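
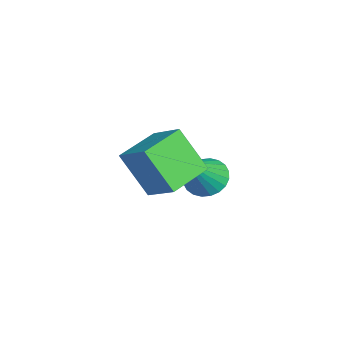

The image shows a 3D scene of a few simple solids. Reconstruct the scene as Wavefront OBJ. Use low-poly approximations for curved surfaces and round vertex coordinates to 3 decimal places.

v -2.985 0.694 -2.081
v -2.452 0.556 -2.544
v -2.015 0.066 -0.779
v -2.389 0.818 -2.465
v -2.416 1.061 -2.327
v -2.53 1.248 -2.152
v -2.714 1.351 -1.965
v -2.938 1.354 -1.797
v -3.17 1.257 -1.671
v -3.373 1.073 -1.608
v -3.518 0.832 -1.617
v -3.581 0.57 -1.696
v -3.553 0.327 -1.834
v -3.439 0.14 -2.01
v -3.256 0.037 -2.196
v -3.031 0.034 -2.365
v -2.799 0.132 -2.49
v -2.596 0.315 -2.553
v 0.304 -0.988 -0.514
v -0.138 -1.762 0.79
v -0.717 -0.04 -0.298
v -1.159 -0.815 1.007
v 1.079 -0.305 0.153
v 0.637 -1.08 1.458
v 0.058 0.642 0.37
v -0.384 -0.132 1.674
f 2 1 4
f 2 4 3
f 4 1 5
f 4 5 3
f 5 1 6
f 5 6 3
f 6 1 7
f 6 7 3
f 7 1 8
f 7 8 3
f 8 1 9
f 8 9 3
f 9 1 10
f 9 10 3
f 10 1 11
f 10 11 3
f 11 1 12
f 11 12 3
f 12 1 13
f 12 13 3
f 13 1 14
f 13 14 3
f 14 1 15
f 14 15 3
f 15 1 16
f 15 16 3
f 16 1 17
f 16 17 3
f 17 1 18
f 17 18 3
f 18 1 2
f 18 2 3
f 20 22 19
f 23 20 19
f 19 22 21
f 21 23 19
f 20 26 22
f 24 20 23
f 24 26 20
f 22 26 21
f 25 23 21
f 21 26 25
f 25 24 23
f 26 24 25



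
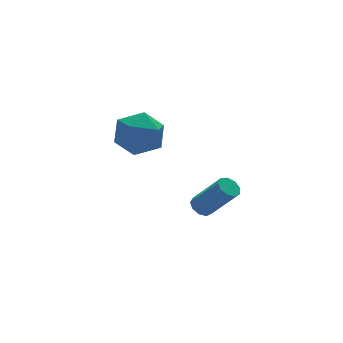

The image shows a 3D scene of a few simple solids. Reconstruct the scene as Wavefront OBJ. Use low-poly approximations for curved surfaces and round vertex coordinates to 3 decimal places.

v 1.893 -2.25 -4.317
v 2.201 -2.501 -4.637
v 2.915 -3.38 -3.264
v 2.607 -3.13 -2.943
v 2.355 -2.207 -4.529
v 3.069 -3.086 -3.155
v 2.292 -1.933 -4.321
v 3.006 -2.812 -2.948
v 2.043 -1.808 -4.112
v 2.757 -2.687 -2.738
v 1.724 -1.89 -3.998
v 2.438 -2.769 -2.625
v 1.483 -2.141 -4.033
v 2.197 -3.02 -2.66
v 1.435 -2.442 -4.201
v 2.149 -3.322 -2.828
v 1.601 -2.654 -4.423
v 2.315 -3.534 -3.05
v 1.903 -2.677 -4.595
v 2.617 -3.557 -3.222
v -1.794 -2.782 0.319
v -1.221 -1.958 0.005
v -0.399 -3.502 0.975
v 0.174 -2.678 0.661
v -0.529 -2.566 1.435
v -1.391 -2.121 1.03
v -0.229 -3.339 -0.05
v -1.091 -2.894 -0.455
v -0.254 -2.303 -0.223
v -0.439 -1.824 0.695
v -1.181 -3.636 0.285
v -1.366 -3.157 1.203
f 2 1 5
f 2 5 3
f 3 5 6
f 3 6 4
f 5 1 7
f 5 7 6
f 6 7 8
f 6 8 4
f 7 1 9
f 7 9 8
f 8 9 10
f 8 10 4
f 9 1 11
f 9 11 10
f 10 11 12
f 10 12 4
f 11 1 13
f 11 13 12
f 12 13 14
f 12 14 4
f 13 1 15
f 13 15 14
f 14 15 16
f 14 16 4
f 15 1 17
f 15 17 16
f 16 17 18
f 16 18 4
f 17 1 19
f 17 19 18
f 18 19 20
f 18 20 4
f 19 1 2
f 19 2 20
f 20 2 3
f 20 3 4
f 21 32 26
f 21 26 22
f 21 22 28
f 21 28 31
f 21 31 32
f 22 26 30
f 26 32 25
f 32 31 23
f 31 28 27
f 28 22 29
f 24 30 25
f 24 25 23
f 24 23 27
f 24 27 29
f 24 29 30
f 25 30 26
f 23 25 32
f 27 23 31
f 29 27 28
f 30 29 22



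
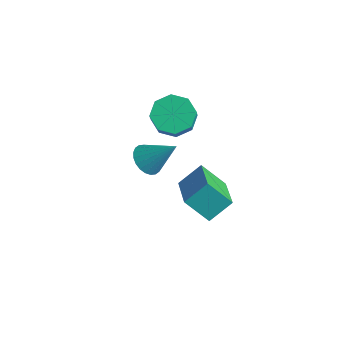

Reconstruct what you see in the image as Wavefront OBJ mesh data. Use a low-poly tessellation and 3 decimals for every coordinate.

v -3.258 0.682 -1.431
v -2.932 1.744 -0.548
v -2.333 1.328 -2.551
v -2.006 2.391 -1.667
v -1.574 -0.451 -0.693
v -1.247 0.612 0.191
v -0.648 0.196 -1.812
v -0.322 1.258 -0.929
v -2.09 -2.075 3.108
v -1.453 -2.162 2.631
v -1.03 -1.365 4.392
v -1.55 -1.876 2.552
v -1.729 -1.62 2.558
v -1.963 -1.434 2.648
v -2.216 -1.345 2.808
v -2.45 -1.367 3.013
v -2.629 -1.498 3.233
v -2.726 -1.716 3.434
v -2.726 -1.989 3.585
v -2.629 -2.275 3.664
v -2.45 -2.531 3.658
v -2.217 -2.717 3.568
v -1.964 -2.806 3.409
v -1.73 -2.784 3.203
v -1.551 -2.653 2.983
v -1.454 -2.435 2.782
v -3.54 0.675 3.218
v -2.621 0.914 2.846
v -2.141 0.443 3.729
v -3.06 0.205 4.102
v -2.913 1.475 3.304
v -2.432 1.004 4.187
v -3.572 1.568 3.712
v -3.092 1.097 4.595
v -4.212 1.138 3.831
v -3.732 0.667 4.714
v -4.459 0.437 3.591
v -3.979 -0.034 4.474
v -4.168 -0.124 3.133
v -3.687 -0.595 4.016
v -3.508 -0.217 2.725
v -3.028 -0.688 3.608
v -2.868 0.213 2.606
v -2.388 -0.258 3.489
f 2 4 1
f 5 2 1
f 1 4 3
f 3 5 1
f 2 8 4
f 6 2 5
f 6 8 2
f 4 8 3
f 7 5 3
f 3 8 7
f 7 6 5
f 8 6 7
f 10 9 12
f 10 12 11
f 12 9 13
f 12 13 11
f 13 9 14
f 13 14 11
f 14 9 15
f 14 15 11
f 15 9 16
f 15 16 11
f 16 9 17
f 16 17 11
f 17 9 18
f 17 18 11
f 18 9 19
f 18 19 11
f 19 9 20
f 19 20 11
f 20 9 21
f 20 21 11
f 21 9 22
f 21 22 11
f 22 9 23
f 22 23 11
f 23 9 24
f 23 24 11
f 24 9 25
f 24 25 11
f 25 9 26
f 25 26 11
f 26 9 10
f 26 10 11
f 28 27 31
f 28 31 29
f 29 31 32
f 29 32 30
f 31 27 33
f 31 33 32
f 32 33 34
f 32 34 30
f 33 27 35
f 33 35 34
f 34 35 36
f 34 36 30
f 35 27 37
f 35 37 36
f 36 37 38
f 36 38 30
f 37 27 39
f 37 39 38
f 38 39 40
f 38 40 30
f 39 27 41
f 39 41 40
f 40 41 42
f 40 42 30
f 41 27 43
f 41 43 42
f 42 43 44
f 42 44 30
f 43 27 28
f 43 28 44
f 44 28 29
f 44 29 30



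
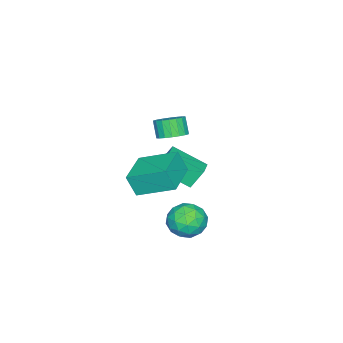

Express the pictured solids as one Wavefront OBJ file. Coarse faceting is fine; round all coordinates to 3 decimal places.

v 2.919 4.516 -0.074
v 3.857 4.53 -0.636
v 3.083 2.77 0.156
v 4.021 2.784 -0.406
v 3.968 3.251 0.581
v 3.867 4.33 0.439
v 3.073 2.97 -0.919
v 2.972 4.049 -1.061
v 3.952 3.574 -1.158
v 4.505 3.748 -0.231
v 2.435 3.552 -0.249
v 2.988 3.726 0.678
v 3.374 4.677 -0.375
v 3.566 2.623 -0.105
v 3.535 2.898 0.475
v 4.087 2.906 0.145
v 3.379 4.559 0.257
v 3.931 4.567 -0.074
v 3.996 3.815 0.642
v 3.009 2.733 -0.406
v 3.561 2.741 -0.737
v 2.853 4.394 -0.625
v 3.405 4.402 -0.955
v 2.944 3.485 -1.122
v 3.981 4.123 -1.013
v 4.077 3.096 -0.878
v 3.52 3.206 -1.179
v 3.461 3.84 -1.262
v 4.306 4.225 -0.468
v 4.402 3.199 -0.333
v 4.371 3.473 0.248
v 4.312 4.108 0.164
v 4.362 3.663 -0.775
v 2.538 4.101 -0.147
v 2.634 3.075 -0.012
v 2.628 3.192 -0.644
v 2.569 3.827 -0.728
v 2.863 4.204 0.398
v 2.959 3.177 0.533
v 3.479 3.46 0.782
v 3.42 4.094 0.699
v 2.578 3.637 0.295
v -2.057 -0.082 1.247
v -1.65 0.531 1.692
v -2.056 0.115 2.638
v -2.463 -0.498 2.193
v -1.989 0.692 1.617
v -2.396 0.275 2.562
v -2.342 0.699 1.469
v -2.748 0.282 2.414
v -2.638 0.551 1.276
v -3.045 0.135 2.221
v -2.819 0.278 1.078
v -3.226 -0.138 2.023
v -2.849 -0.066 0.914
v -3.256 -0.482 1.859
v -2.722 -0.413 0.815
v -3.129 -0.83 1.76
v -2.464 -0.695 0.802
v -2.87 -1.111 1.748
v -2.124 -0.855 0.878
v -2.531 -1.272 1.823
v -1.772 -0.862 1.026
v -2.178 -1.279 1.971
v -1.475 -0.715 1.219
v -1.882 -1.131 2.164
v -1.294 -0.442 1.417
v -1.701 -0.858 2.362
v -1.264 -0.098 1.581
v -1.671 -0.514 2.526
v -1.391 0.25 1.68
v -1.798 -0.167 2.625
v 0.283 3.123 1.632
v 0.632 1.353 2.627
v 1.258 3.442 1.857
v 1.607 1.672 2.852
v 0.713 2.588 0.528
v 1.062 0.818 1.523
v 1.688 2.907 0.753
v 2.037 1.137 1.748
v 2.994 1.301 1.95
v 3.087 0.795 3.133
v 2.586 3.23 2.807
v 2.679 2.724 3.99
v 5.001 1.716 1.97
v 5.094 1.21 3.153
v 4.593 3.645 2.827
v 4.686 3.139 4.01
f 1 38 17
f 38 12 41
f 17 41 6
f 38 41 17
f 1 17 13
f 17 6 18
f 13 18 2
f 17 18 13
f 1 13 22
f 13 2 23
f 22 23 8
f 13 23 22
f 1 22 34
f 22 8 37
f 34 37 11
f 22 37 34
f 1 34 38
f 34 11 42
f 38 42 12
f 34 42 38
f 2 18 29
f 18 6 32
f 29 32 10
f 18 32 29
f 6 41 19
f 41 12 40
f 19 40 5
f 41 40 19
f 12 42 39
f 42 11 35
f 39 35 3
f 42 35 39
f 11 37 36
f 37 8 24
f 36 24 7
f 37 24 36
f 8 23 28
f 23 2 25
f 28 25 9
f 23 25 28
f 4 30 16
f 30 10 31
f 16 31 5
f 30 31 16
f 4 16 14
f 16 5 15
f 14 15 3
f 16 15 14
f 4 14 21
f 14 3 20
f 21 20 7
f 14 20 21
f 4 21 26
f 21 7 27
f 26 27 9
f 21 27 26
f 4 26 30
f 26 9 33
f 30 33 10
f 26 33 30
f 5 31 19
f 31 10 32
f 19 32 6
f 31 32 19
f 3 15 39
f 15 5 40
f 39 40 12
f 15 40 39
f 7 20 36
f 20 3 35
f 36 35 11
f 20 35 36
f 9 27 28
f 27 7 24
f 28 24 8
f 27 24 28
f 10 33 29
f 33 9 25
f 29 25 2
f 33 25 29
f 44 43 47
f 44 47 45
f 45 47 48
f 45 48 46
f 47 43 49
f 47 49 48
f 48 49 50
f 48 50 46
f 49 43 51
f 49 51 50
f 50 51 52
f 50 52 46
f 51 43 53
f 51 53 52
f 52 53 54
f 52 54 46
f 53 43 55
f 53 55 54
f 54 55 56
f 54 56 46
f 55 43 57
f 55 57 56
f 56 57 58
f 56 58 46
f 57 43 59
f 57 59 58
f 58 59 60
f 58 60 46
f 59 43 61
f 59 61 60
f 60 61 62
f 60 62 46
f 61 43 63
f 61 63 62
f 62 63 64
f 62 64 46
f 63 43 65
f 63 65 64
f 64 65 66
f 64 66 46
f 65 43 67
f 65 67 66
f 66 67 68
f 66 68 46
f 67 43 69
f 67 69 68
f 68 69 70
f 68 70 46
f 69 43 71
f 69 71 70
f 70 71 72
f 70 72 46
f 71 43 44
f 71 44 72
f 72 44 45
f 72 45 46
f 74 76 73
f 77 74 73
f 73 76 75
f 75 77 73
f 74 80 76
f 78 74 77
f 78 80 74
f 76 80 75
f 79 77 75
f 75 80 79
f 79 78 77
f 80 78 79
f 82 84 81
f 85 82 81
f 81 84 83
f 83 85 81
f 82 88 84
f 86 82 85
f 86 88 82
f 84 88 83
f 87 85 83
f 83 88 87
f 87 86 85
f 88 86 87



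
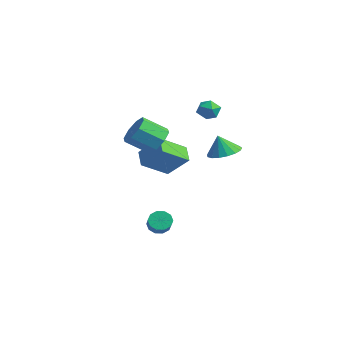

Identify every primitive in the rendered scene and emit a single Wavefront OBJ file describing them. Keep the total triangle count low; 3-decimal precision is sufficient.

v -0.317 -1.307 -3.981
v 0.153 -0.901 -4.363
v 1.108 -1.326 -3.641
v 0.637 -1.733 -3.259
v 0.003 -0.652 -4.018
v 0.957 -1.077 -3.296
v -0.27 -0.654 -3.659
v 0.684 -1.079 -2.937
v -0.561 -0.906 -3.423
v 0.393 -1.331 -2.7
v -0.759 -1.311 -3.4
v 0.196 -1.736 -2.677
v -0.788 -1.714 -3.599
v 0.167 -2.139 -2.877
v -0.637 -1.963 -3.944
v 0.317 -2.388 -3.222
v -0.364 -1.961 -4.303
v 0.59 -2.386 -3.581
v -0.073 -1.709 -4.54
v 0.881 -2.134 -3.817
v 0.124 -1.304 -4.563
v 1.079 -1.729 -3.84
v 0.399 -2.842 1.215
v -0.582 -2.483 1.863
v 0.369 -1.103 0.207
v -0.612 -0.744 0.856
v 1.532 -2.076 2.504
v 0.551 -1.717 3.153
v 1.502 -0.337 1.497
v 0.521 0.022 2.145
v 1.745 -2.42 3.388
v 2.31 -2.086 4.182
v 1.74 -3.366 5.126
v 1.175 -3.7 4.332
v 1.587 -1.771 4.172
v 1.017 -3.051 5.116
v 0.957 -1.836 3.703
v 0.387 -3.117 4.647
v 0.788 -2.243 3.049
v 0.218 -3.524 3.994
v 1.18 -2.754 2.594
v 0.61 -4.034 3.538
v 1.903 -3.069 2.604
v 1.333 -4.349 3.548
v 2.533 -3.003 3.073
v 1.963 -4.284 4.017
v 2.702 -2.596 3.726
v 2.132 -3.877 4.671
v -0.01 2.86 1.16
v 0.848 3.436 1.439
v -0.19 2.5 2.46
v 0.46 3.768 1.477
v -0.036 3.892 1.443
v -0.526 3.78 1.344
v -0.898 3.457 1.203
v -1.066 2.997 1.053
v -0.993 2.506 0.927
v -0.694 2.096 0.854
v -0.239 1.861 0.852
v 0.269 1.855 0.92
v 0.712 2.08 1.044
v 0.99 2.483 1.194
v 1.039 2.972 1.336
v -3.484 4.192 3.919
v -2.666 4.186 3.78
v -3.594 2.994 3.32
v -2.776 2.988 3.181
v -3.066 2.915 3.956
v -2.998 3.656 4.326
v -3.262 3.524 2.774
v -3.194 4.265 3.144
v -2.528 3.774 3.072
v -2.407 3.397 3.803
v -3.853 3.783 3.297
v -3.732 3.406 4.028
f 2 1 5
f 2 5 3
f 3 5 6
f 3 6 4
f 5 1 7
f 5 7 6
f 6 7 8
f 6 8 4
f 7 1 9
f 7 9 8
f 8 9 10
f 8 10 4
f 9 1 11
f 9 11 10
f 10 11 12
f 10 12 4
f 11 1 13
f 11 13 12
f 12 13 14
f 12 14 4
f 13 1 15
f 13 15 14
f 14 15 16
f 14 16 4
f 15 1 17
f 15 17 16
f 16 17 18
f 16 18 4
f 17 1 19
f 17 19 18
f 18 19 20
f 18 20 4
f 19 1 21
f 19 21 20
f 20 21 22
f 20 22 4
f 21 1 2
f 21 2 22
f 22 2 3
f 22 3 4
f 24 26 23
f 27 24 23
f 23 26 25
f 25 27 23
f 24 30 26
f 28 24 27
f 28 30 24
f 26 30 25
f 29 27 25
f 25 30 29
f 29 28 27
f 30 28 29
f 32 31 35
f 32 35 33
f 33 35 36
f 33 36 34
f 35 31 37
f 35 37 36
f 36 37 38
f 36 38 34
f 37 31 39
f 37 39 38
f 38 39 40
f 38 40 34
f 39 31 41
f 39 41 40
f 40 41 42
f 40 42 34
f 41 31 43
f 41 43 42
f 42 43 44
f 42 44 34
f 43 31 45
f 43 45 44
f 44 45 46
f 44 46 34
f 45 31 47
f 45 47 46
f 46 47 48
f 46 48 34
f 47 31 32
f 47 32 48
f 48 32 33
f 48 33 34
f 50 49 52
f 50 52 51
f 52 49 53
f 52 53 51
f 53 49 54
f 53 54 51
f 54 49 55
f 54 55 51
f 55 49 56
f 55 56 51
f 56 49 57
f 56 57 51
f 57 49 58
f 57 58 51
f 58 49 59
f 58 59 51
f 59 49 60
f 59 60 51
f 60 49 61
f 60 61 51
f 61 49 62
f 61 62 51
f 62 49 63
f 62 63 51
f 63 49 50
f 63 50 51
f 64 75 69
f 64 69 65
f 64 65 71
f 64 71 74
f 64 74 75
f 65 69 73
f 69 75 68
f 75 74 66
f 74 71 70
f 71 65 72
f 67 73 68
f 67 68 66
f 67 66 70
f 67 70 72
f 67 72 73
f 68 73 69
f 66 68 75
f 70 66 74
f 72 70 71
f 73 72 65



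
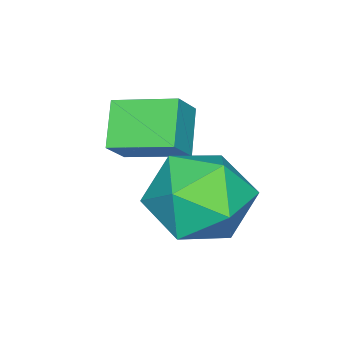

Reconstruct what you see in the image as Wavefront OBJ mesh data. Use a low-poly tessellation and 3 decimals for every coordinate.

v -0.901 3.649 -3.982
v 0.029 3.044 -3.622
v -1.949 2.836 -2.638
v -1.019 2.231 -2.278
v -1.06 3.386 -2.118
v -0.413 3.888 -2.949
v -1.507 1.992 -3.311
v -0.86 2.494 -4.142
v -0.345 2.019 -3.208
v -0.069 2.881 -2.471
v -1.851 2.999 -3.789
v -1.575 3.861 -3.052
v -1.195 1.131 -2.859
v -1.982 0.754 -2.125
v -1.521 2.433 -2.539
v -2.307 2.056 -1.805
v -0.573 1.124 -2.195
v -1.359 0.747 -1.461
v -0.898 2.426 -1.875
v -1.685 2.049 -1.141
f 1 12 6
f 1 6 2
f 1 2 8
f 1 8 11
f 1 11 12
f 2 6 10
f 6 12 5
f 12 11 3
f 11 8 7
f 8 2 9
f 4 10 5
f 4 5 3
f 4 3 7
f 4 7 9
f 4 9 10
f 5 10 6
f 3 5 12
f 7 3 11
f 9 7 8
f 10 9 2
f 14 16 13
f 17 14 13
f 13 16 15
f 15 17 13
f 14 20 16
f 18 14 17
f 18 20 14
f 16 20 15
f 19 17 15
f 15 20 19
f 19 18 17
f 20 18 19



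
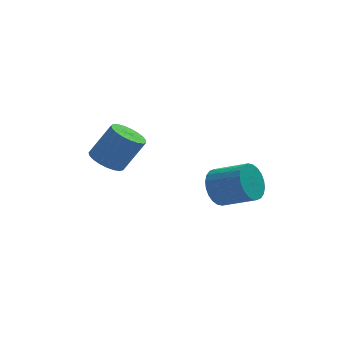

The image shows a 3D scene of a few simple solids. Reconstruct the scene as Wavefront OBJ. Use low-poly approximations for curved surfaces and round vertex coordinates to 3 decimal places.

v 2.186 0.823 3.224
v 2.501 0.875 2.705
v 3.329 0.369 3.156
v 3.014 0.317 3.676
v 2.562 1.076 2.817
v 3.391 0.57 3.268
v 2.567 1.238 2.991
v 3.395 0.733 3.442
v 2.513 1.337 3.2
v 3.341 0.832 3.651
v 2.409 1.358 3.414
v 3.238 0.852 3.865
v 2.272 1.297 3.598
v 3.1 0.792 4.049
v 2.121 1.164 3.726
v 2.949 0.659 4.177
v 1.98 0.979 3.777
v 2.809 0.474 4.228
v 1.871 0.771 3.744
v 2.699 0.265 4.195
v 1.809 0.57 3.632
v 2.638 0.064 4.083
v 1.805 0.407 3.458
v 2.633 -0.098 3.909
v 1.859 0.308 3.249
v 2.687 -0.197 3.7
v 1.962 0.288 3.035
v 2.791 -0.218 3.486
v 2.1 0.348 2.851
v 2.928 -0.157 3.302
v 2.251 0.481 2.723
v 3.079 -0.024 3.174
v 2.391 0.666 2.672
v 3.22 0.161 3.123
v -0.604 2.742 3.357
v -0.301 3.161 3.141
v 0.326 3.216 4.127
v 0.024 2.798 4.343
v -0.475 3.276 3.245
v 0.152 3.331 4.231
v -0.671 3.298 3.369
v -0.044 3.353 4.355
v -0.855 3.224 3.49
v -0.228 3.28 4.476
v -0.996 3.067 3.589
v -0.369 3.123 4.575
v -1.069 2.854 3.647
v -0.442 2.909 4.633
v -1.062 2.622 3.655
v -0.435 2.677 4.641
v -0.975 2.41 3.612
v -0.348 2.465 4.598
v -0.824 2.256 3.525
v -0.197 2.311 4.511
v -0.635 2.186 3.408
v -0.008 2.241 4.394
v -0.44 2.212 3.283
v 0.187 2.267 4.269
v -0.274 2.33 3.17
v 0.353 2.385 4.157
v -0.165 2.519 3.09
v 0.463 2.574 4.076
v -0.131 2.747 3.056
v 0.496 2.802 4.042
v -0.179 2.974 3.074
v 0.448 3.029 4.06
f 2 1 5
f 2 5 3
f 3 5 6
f 3 6 4
f 5 1 7
f 5 7 6
f 6 7 8
f 6 8 4
f 7 1 9
f 7 9 8
f 8 9 10
f 8 10 4
f 9 1 11
f 9 11 10
f 10 11 12
f 10 12 4
f 11 1 13
f 11 13 12
f 12 13 14
f 12 14 4
f 13 1 15
f 13 15 14
f 14 15 16
f 14 16 4
f 15 1 17
f 15 17 16
f 16 17 18
f 16 18 4
f 17 1 19
f 17 19 18
f 18 19 20
f 18 20 4
f 19 1 21
f 19 21 20
f 20 21 22
f 20 22 4
f 21 1 23
f 21 23 22
f 22 23 24
f 22 24 4
f 23 1 25
f 23 25 24
f 24 25 26
f 24 26 4
f 25 1 27
f 25 27 26
f 26 27 28
f 26 28 4
f 27 1 29
f 27 29 28
f 28 29 30
f 28 30 4
f 29 1 31
f 29 31 30
f 30 31 32
f 30 32 4
f 31 1 33
f 31 33 32
f 32 33 34
f 32 34 4
f 33 1 2
f 33 2 34
f 34 2 3
f 34 3 4
f 36 35 39
f 36 39 37
f 37 39 40
f 37 40 38
f 39 35 41
f 39 41 40
f 40 41 42
f 40 42 38
f 41 35 43
f 41 43 42
f 42 43 44
f 42 44 38
f 43 35 45
f 43 45 44
f 44 45 46
f 44 46 38
f 45 35 47
f 45 47 46
f 46 47 48
f 46 48 38
f 47 35 49
f 47 49 48
f 48 49 50
f 48 50 38
f 49 35 51
f 49 51 50
f 50 51 52
f 50 52 38
f 51 35 53
f 51 53 52
f 52 53 54
f 52 54 38
f 53 35 55
f 53 55 54
f 54 55 56
f 54 56 38
f 55 35 57
f 55 57 56
f 56 57 58
f 56 58 38
f 57 35 59
f 57 59 58
f 58 59 60
f 58 60 38
f 59 35 61
f 59 61 60
f 60 61 62
f 60 62 38
f 61 35 63
f 61 63 62
f 62 63 64
f 62 64 38
f 63 35 65
f 63 65 64
f 64 65 66
f 64 66 38
f 65 35 36
f 65 36 66
f 66 36 37
f 66 37 38



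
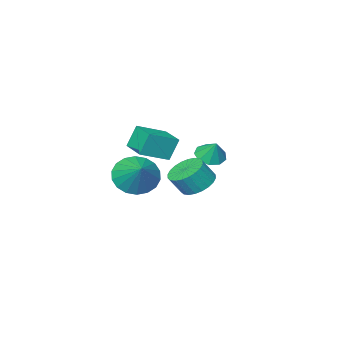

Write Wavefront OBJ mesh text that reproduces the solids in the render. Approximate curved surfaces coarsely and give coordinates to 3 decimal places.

v -1.759 1.08 -4.118
v -1.069 0.692 -4.624
v -0.49 0.451 -3.648
v -1.181 0.84 -3.142
v -0.956 1.04 -4.604
v -0.377 0.799 -3.629
v -0.966 1.395 -4.511
v -0.387 1.154 -3.535
v -1.096 1.701 -4.358
v -0.517 1.46 -3.382
v -1.327 1.914 -4.169
v -0.748 1.673 -3.193
v -1.624 1.999 -3.971
v -1.045 1.758 -2.995
v -1.942 1.945 -3.796
v -1.363 1.704 -2.82
v -2.232 1.759 -3.67
v -1.653 1.518 -2.694
v -2.45 1.469 -3.612
v -1.871 1.228 -2.636
v -2.563 1.121 -3.631
v -1.984 0.88 -2.656
v -2.553 0.766 -3.725
v -1.974 0.525 -2.749
v -2.423 0.46 -3.878
v -1.844 0.219 -2.902
v -2.192 0.247 -4.067
v -1.613 0.006 -3.091
v -1.895 0.162 -4.265
v -1.316 -0.079 -3.289
v -1.577 0.216 -4.44
v -0.998 -0.025 -3.464
v -1.287 0.402 -4.566
v -0.708 0.161 -3.59
v -0.184 -0.008 -2.011
v -0.668 0.092 -0.863
v 0.1 1.333 -2.007
v -0.384 1.432 -0.859
v 1.244 -0.312 -1.381
v 0.76 -0.213 -0.233
v 1.528 1.028 -1.377
v 1.044 1.128 -0.229
v -3.079 0.326 -2.919
v -2.582 0.822 -3.26
v -2.981 0.874 -1.981
v -3.083 0.999 -3.312
v -3.581 0.862 -3.18
v -3.844 0.474 -2.926
v -3.749 0.016 -2.668
v -3.34 -0.296 -2.528
v -2.809 -0.318 -2.57
v -2.404 -0.038 -2.776
v -2.314 0.412 -3.048
v 2.621 2.232 -1.926
v 2.994 2.782 -2.79
v 3.199 3.428 -0.914
v 2.544 2.955 -2.737
v 2.109 2.986 -2.525
v 1.776 2.867 -2.193
v 1.61 2.622 -1.809
v 1.644 2.3 -1.447
v 1.871 1.965 -1.181
v 2.247 1.682 -1.062
v 2.697 1.509 -1.114
v 3.132 1.478 -1.327
v 3.465 1.597 -1.659
v 3.631 1.842 -2.043
v 3.597 2.164 -2.404
v 3.37 2.499 -2.671
f 2 1 5
f 2 5 3
f 3 5 6
f 3 6 4
f 5 1 7
f 5 7 6
f 6 7 8
f 6 8 4
f 7 1 9
f 7 9 8
f 8 9 10
f 8 10 4
f 9 1 11
f 9 11 10
f 10 11 12
f 10 12 4
f 11 1 13
f 11 13 12
f 12 13 14
f 12 14 4
f 13 1 15
f 13 15 14
f 14 15 16
f 14 16 4
f 15 1 17
f 15 17 16
f 16 17 18
f 16 18 4
f 17 1 19
f 17 19 18
f 18 19 20
f 18 20 4
f 19 1 21
f 19 21 20
f 20 21 22
f 20 22 4
f 21 1 23
f 21 23 22
f 22 23 24
f 22 24 4
f 23 1 25
f 23 25 24
f 24 25 26
f 24 26 4
f 25 1 27
f 25 27 26
f 26 27 28
f 26 28 4
f 27 1 29
f 27 29 28
f 28 29 30
f 28 30 4
f 29 1 31
f 29 31 30
f 30 31 32
f 30 32 4
f 31 1 33
f 31 33 32
f 32 33 34
f 32 34 4
f 33 1 2
f 33 2 34
f 34 2 3
f 34 3 4
f 36 38 35
f 39 36 35
f 35 38 37
f 37 39 35
f 36 42 38
f 40 36 39
f 40 42 36
f 38 42 37
f 41 39 37
f 37 42 41
f 41 40 39
f 42 40 41
f 44 43 46
f 44 46 45
f 46 43 47
f 46 47 45
f 47 43 48
f 47 48 45
f 48 43 49
f 48 49 45
f 49 43 50
f 49 50 45
f 50 43 51
f 50 51 45
f 51 43 52
f 51 52 45
f 52 43 53
f 52 53 45
f 53 43 44
f 53 44 45
f 55 54 57
f 55 57 56
f 57 54 58
f 57 58 56
f 58 54 59
f 58 59 56
f 59 54 60
f 59 60 56
f 60 54 61
f 60 61 56
f 61 54 62
f 61 62 56
f 62 54 63
f 62 63 56
f 63 54 64
f 63 64 56
f 64 54 65
f 64 65 56
f 65 54 66
f 65 66 56
f 66 54 67
f 66 67 56
f 67 54 68
f 67 68 56
f 68 54 69
f 68 69 56
f 69 54 55
f 69 55 56



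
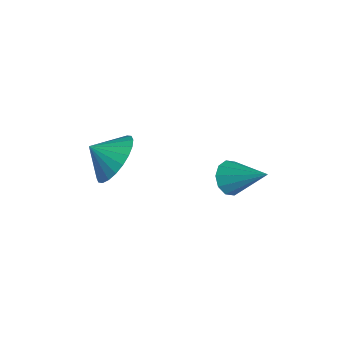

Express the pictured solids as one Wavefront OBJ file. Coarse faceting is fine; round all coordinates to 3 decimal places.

v 1.393 -3.527 -1.425
v 2.036 -3.254 -0.681
v 1.027 -4.273 -0.835
v 1.718 -3.03 -0.596
v 1.351 -2.882 -0.636
v 0.991 -2.832 -0.796
v 0.691 -2.887 -1.053
v 0.499 -3.04 -1.366
v 0.442 -3.267 -1.688
v 0.531 -3.534 -1.97
v 0.751 -3.799 -2.169
v 1.068 -4.023 -2.255
v 1.435 -4.171 -2.214
v 1.796 -4.221 -2.054
v 2.095 -4.166 -1.798
v 2.288 -4.013 -1.485
v 2.344 -3.786 -1.163
v 2.256 -3.52 -0.881
v 1.799 0.316 -3.42
v 2.179 -0.252 -3.327
v 2.881 1.204 -2.42
v 2.329 -0.048 -3.67
v 2.276 0.295 -3.918
v 2.041 0.646 -3.975
v 1.714 0.871 -3.82
v 1.419 0.884 -3.513
v 1.269 0.68 -3.169
v 1.322 0.337 -2.922
v 1.557 -0.014 -2.864
v 1.884 -0.239 -3.019
f 2 1 4
f 2 4 3
f 4 1 5
f 4 5 3
f 5 1 6
f 5 6 3
f 6 1 7
f 6 7 3
f 7 1 8
f 7 8 3
f 8 1 9
f 8 9 3
f 9 1 10
f 9 10 3
f 10 1 11
f 10 11 3
f 11 1 12
f 11 12 3
f 12 1 13
f 12 13 3
f 13 1 14
f 13 14 3
f 14 1 15
f 14 15 3
f 15 1 16
f 15 16 3
f 16 1 17
f 16 17 3
f 17 1 18
f 17 18 3
f 18 1 2
f 18 2 3
f 20 19 22
f 20 22 21
f 22 19 23
f 22 23 21
f 23 19 24
f 23 24 21
f 24 19 25
f 24 25 21
f 25 19 26
f 25 26 21
f 26 19 27
f 26 27 21
f 27 19 28
f 27 28 21
f 28 19 29
f 28 29 21
f 29 19 30
f 29 30 21
f 30 19 20
f 30 20 21



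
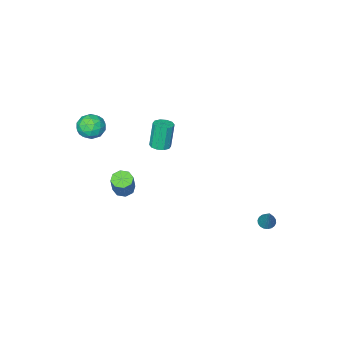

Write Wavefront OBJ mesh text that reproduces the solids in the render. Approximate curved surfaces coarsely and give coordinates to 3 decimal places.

v 1.139 -0.062 2.523
v 1.607 -0.397 2.593
v 1.29 -0.512 4.167
v 0.821 -0.178 4.097
v 1.707 -0.055 2.638
v 1.39 -0.171 4.212
v 1.59 0.283 2.639
v 1.272 0.168 4.213
v 1.3 0.49 2.596
v 0.983 0.374 4.17
v 0.949 0.486 2.525
v 0.631 0.37 4.099
v 0.67 0.272 2.453
v 0.353 0.157 4.027
v 0.57 -0.069 2.408
v 0.253 -0.185 3.982
v 0.688 -0.408 2.407
v 0.37 -0.523 3.981
v 0.977 -0.614 2.45
v 0.66 -0.73 4.024
v 1.329 -0.61 2.521
v 1.011 -0.726 4.095
v 3.081 -3.41 3.039
v 3.686 -4.001 2.823
v 2.214 -3.939 2.057
v 2.819 -4.53 1.841
v 2.416 -4.581 2.613
v 2.951 -4.254 3.22
v 2.949 -3.686 1.66
v 3.484 -3.359 2.267
v 3.604 -4.171 1.971
v 3.275 -4.724 2.56
v 2.625 -3.216 2.32
v 2.296 -3.769 2.909
v 3.459 -3.659 3.017
v 2.441 -4.281 1.863
v 2.203 -4.311 2.317
v 2.559 -4.658 2.19
v 3.027 -3.808 3.25
v 3.383 -4.155 3.123
v 2.637 -4.496 3
v 2.517 -3.785 1.757
v 2.873 -4.132 1.63
v 3.341 -3.282 2.69
v 3.697 -3.629 2.563
v 3.263 -3.444 1.88
v 3.767 -4.106 2.389
v 3.258 -4.417 1.812
v 3.334 -3.921 1.706
v 3.649 -3.729 2.062
v 3.574 -4.431 2.735
v 3.064 -4.742 2.159
v 2.827 -4.773 2.612
v 3.142 -4.58 2.969
v 3.526 -4.532 2.235
v 2.836 -3.198 2.721
v 2.326 -3.509 2.145
v 2.758 -3.36 1.911
v 3.073 -3.167 2.268
v 2.642 -3.523 3.068
v 2.133 -3.834 2.491
v 2.251 -4.211 2.818
v 2.566 -4.019 3.174
v 2.374 -3.408 2.645
v 2.909 -0.964 -0.776
v 3.459 -0.814 -1.02
v 3.9 -0.326 0.272
v 3.351 -0.476 0.516
v 3.146 -0.459 -1.047
v 3.587 0.029 0.245
v 2.694 -0.4 -0.915
v 3.135 0.088 0.377
v 2.368 -0.671 -0.702
v 2.809 -0.183 0.59
v 2.36 -1.114 -0.532
v 2.801 -0.626 0.76
v 2.673 -1.469 -0.505
v 3.114 -0.981 0.787
v 3.125 -1.528 -0.637
v 3.566 -1.04 0.655
v 3.451 -1.257 -0.85
v 3.892 -0.769 0.442
v -3.477 3.46 -3.832
v -3.104 3.117 -3.771
v -2.943 4.32 -2.248
v -3.004 3.279 -3.893
v -2.997 3.478 -4.003
v -3.085 3.672 -4.08
v -3.25 3.825 -4.107
v -3.461 3.906 -4.08
v -3.674 3.898 -4.003
v -3.849 3.803 -3.893
v -3.95 3.641 -3.771
v -3.957 3.442 -3.661
v -3.869 3.247 -3.585
v -3.703 3.095 -3.558
v -3.493 3.014 -3.585
v -3.279 3.022 -3.661
f 2 1 5
f 2 5 3
f 3 5 6
f 3 6 4
f 5 1 7
f 5 7 6
f 6 7 8
f 6 8 4
f 7 1 9
f 7 9 8
f 8 9 10
f 8 10 4
f 9 1 11
f 9 11 10
f 10 11 12
f 10 12 4
f 11 1 13
f 11 13 12
f 12 13 14
f 12 14 4
f 13 1 15
f 13 15 14
f 14 15 16
f 14 16 4
f 15 1 17
f 15 17 16
f 16 17 18
f 16 18 4
f 17 1 19
f 17 19 18
f 18 19 20
f 18 20 4
f 19 1 21
f 19 21 20
f 20 21 22
f 20 22 4
f 21 1 2
f 21 2 22
f 22 2 3
f 22 3 4
f 23 60 39
f 60 34 63
f 39 63 28
f 60 63 39
f 23 39 35
f 39 28 40
f 35 40 24
f 39 40 35
f 23 35 44
f 35 24 45
f 44 45 30
f 35 45 44
f 23 44 56
f 44 30 59
f 56 59 33
f 44 59 56
f 23 56 60
f 56 33 64
f 60 64 34
f 56 64 60
f 24 40 51
f 40 28 54
f 51 54 32
f 40 54 51
f 28 63 41
f 63 34 62
f 41 62 27
f 63 62 41
f 34 64 61
f 64 33 57
f 61 57 25
f 64 57 61
f 33 59 58
f 59 30 46
f 58 46 29
f 59 46 58
f 30 45 50
f 45 24 47
f 50 47 31
f 45 47 50
f 26 52 38
f 52 32 53
f 38 53 27
f 52 53 38
f 26 38 36
f 38 27 37
f 36 37 25
f 38 37 36
f 26 36 43
f 36 25 42
f 43 42 29
f 36 42 43
f 26 43 48
f 43 29 49
f 48 49 31
f 43 49 48
f 26 48 52
f 48 31 55
f 52 55 32
f 48 55 52
f 27 53 41
f 53 32 54
f 41 54 28
f 53 54 41
f 25 37 61
f 37 27 62
f 61 62 34
f 37 62 61
f 29 42 58
f 42 25 57
f 58 57 33
f 42 57 58
f 31 49 50
f 49 29 46
f 50 46 30
f 49 46 50
f 32 55 51
f 55 31 47
f 51 47 24
f 55 47 51
f 66 65 69
f 66 69 67
f 67 69 70
f 67 70 68
f 69 65 71
f 69 71 70
f 70 71 72
f 70 72 68
f 71 65 73
f 71 73 72
f 72 73 74
f 72 74 68
f 73 65 75
f 73 75 74
f 74 75 76
f 74 76 68
f 75 65 77
f 75 77 76
f 76 77 78
f 76 78 68
f 77 65 79
f 77 79 78
f 78 79 80
f 78 80 68
f 79 65 81
f 79 81 80
f 80 81 82
f 80 82 68
f 81 65 66
f 81 66 82
f 82 66 67
f 82 67 68
f 84 83 86
f 84 86 85
f 86 83 87
f 86 87 85
f 87 83 88
f 87 88 85
f 88 83 89
f 88 89 85
f 89 83 90
f 89 90 85
f 90 83 91
f 90 91 85
f 91 83 92
f 91 92 85
f 92 83 93
f 92 93 85
f 93 83 94
f 93 94 85
f 94 83 95
f 94 95 85
f 95 83 96
f 95 96 85
f 96 83 97
f 96 97 85
f 97 83 98
f 97 98 85
f 98 83 84
f 98 84 85



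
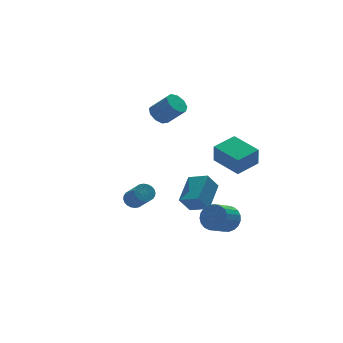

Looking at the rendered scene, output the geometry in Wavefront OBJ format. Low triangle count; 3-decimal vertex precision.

v 2.042 -4.093 1.161
v 1.907 -4.311 2.282
v 1.625 -2.436 1.433
v 1.49 -2.654 2.554
v 3.41 -3.786 1.386
v 3.275 -4.004 2.507
v 2.993 -2.129 1.658
v 2.858 -2.347 2.779
v 1.892 -3.36 -2.483
v 2.354 -3.892 -2.065
v 1.33 -4.273 -1.418
v 0.868 -3.74 -1.837
v 2.374 -3.613 -1.87
v 1.349 -3.994 -1.223
v 2.31 -3.29 -1.781
v 1.285 -3.671 -1.134
v 2.174 -2.979 -1.814
v 1.149 -3.36 -1.167
v 1.989 -2.734 -1.962
v 0.964 -3.115 -1.315
v 1.787 -2.597 -2.201
v 0.763 -2.978 -1.554
v 1.604 -2.592 -2.488
v 0.579 -2.973 -1.842
v 1.471 -2.72 -2.775
v 0.446 -3.1 -2.128
v 1.41 -2.958 -3.011
v 0.385 -3.339 -2.364
v 1.433 -3.266 -3.156
v 0.408 -3.646 -2.509
v 1.535 -3.59 -3.185
v 0.511 -3.97 -2.538
v 1.699 -3.874 -3.092
v 0.675 -4.255 -2.445
v 1.897 -4.069 -2.894
v 0.872 -4.45 -2.248
v 2.093 -4.142 -2.625
v 1.069 -4.523 -1.979
v 2.255 -4.079 -2.332
v 1.231 -4.46 -1.685
v 1.713 3.465 1.879
v 1.996 3.038 1.388
v 2.671 2.288 2.43
v 2.387 2.715 2.921
v 2.29 3.415 1.469
v 2.965 2.666 2.511
v 2.314 3.816 1.743
v 2.989 3.066 2.784
v 2.057 4.053 2.08
v 2.731 3.303 3.121
v 1.638 4.014 2.323
v 2.313 3.264 3.364
v 1.254 3.719 2.359
v 1.929 2.969 3.4
v 1.085 3.304 2.17
v 1.76 2.554 3.212
v 1.209 2.965 1.845
v 1.884 2.215 2.887
v 1.569 2.86 1.536
v 2.244 2.11 2.578
v 0.741 -0.437 -2.342
v 1.349 -1.385 -1.9
v 1.936 0.693 -1.565
v 2.545 -0.254 -1.123
v 1.375 -0.466 -3.277
v 1.984 -1.413 -2.835
v 2.571 0.665 -2.5
v 3.179 -0.283 -2.058
v -1.466 0.333 -2.017
v -1.113 0.659 -1.691
v -1.082 -0.467 -0.598
v -1.434 -0.793 -0.923
v -1.316 0.726 -1.617
v -1.285 -0.401 -0.523
v -1.542 0.733 -1.603
v -1.511 -0.394 -0.51
v -1.756 0.679 -1.652
v -1.725 -0.448 -0.559
v -1.926 0.572 -1.757
v -1.895 -0.554 -0.664
v -2.026 0.429 -1.902
v -1.995 -0.697 -0.808
v -2.041 0.272 -2.063
v -2.009 -0.855 -0.97
v -1.968 0.124 -2.218
v -1.936 -1.003 -1.125
v -1.818 0.007 -2.342
v -1.787 -1.119 -1.249
v -1.615 -0.059 -2.417
v -1.584 -1.186 -1.323
v -1.389 -0.066 -2.43
v -1.358 -1.193 -1.337
v -1.175 -0.012 -2.381
v -1.144 -1.139 -1.288
v -1.005 0.094 -2.276
v -0.974 -1.032 -1.183
v -0.905 0.237 -2.132
v -0.874 -0.889 -1.038
v -0.891 0.395 -1.97
v -0.859 -0.732 -0.877
v -0.964 0.543 -1.815
v -0.932 -0.584 -0.722
f 2 4 1
f 5 2 1
f 1 4 3
f 3 5 1
f 2 8 4
f 6 2 5
f 6 8 2
f 4 8 3
f 7 5 3
f 3 8 7
f 7 6 5
f 8 6 7
f 10 9 13
f 10 13 11
f 11 13 14
f 11 14 12
f 13 9 15
f 13 15 14
f 14 15 16
f 14 16 12
f 15 9 17
f 15 17 16
f 16 17 18
f 16 18 12
f 17 9 19
f 17 19 18
f 18 19 20
f 18 20 12
f 19 9 21
f 19 21 20
f 20 21 22
f 20 22 12
f 21 9 23
f 21 23 22
f 22 23 24
f 22 24 12
f 23 9 25
f 23 25 24
f 24 25 26
f 24 26 12
f 25 9 27
f 25 27 26
f 26 27 28
f 26 28 12
f 27 9 29
f 27 29 28
f 28 29 30
f 28 30 12
f 29 9 31
f 29 31 30
f 30 31 32
f 30 32 12
f 31 9 33
f 31 33 32
f 32 33 34
f 32 34 12
f 33 9 35
f 33 35 34
f 34 35 36
f 34 36 12
f 35 9 37
f 35 37 36
f 36 37 38
f 36 38 12
f 37 9 39
f 37 39 38
f 38 39 40
f 38 40 12
f 39 9 10
f 39 10 40
f 40 10 11
f 40 11 12
f 42 41 45
f 42 45 43
f 43 45 46
f 43 46 44
f 45 41 47
f 45 47 46
f 46 47 48
f 46 48 44
f 47 41 49
f 47 49 48
f 48 49 50
f 48 50 44
f 49 41 51
f 49 51 50
f 50 51 52
f 50 52 44
f 51 41 53
f 51 53 52
f 52 53 54
f 52 54 44
f 53 41 55
f 53 55 54
f 54 55 56
f 54 56 44
f 55 41 57
f 55 57 56
f 56 57 58
f 56 58 44
f 57 41 59
f 57 59 58
f 58 59 60
f 58 60 44
f 59 41 42
f 59 42 60
f 60 42 43
f 60 43 44
f 62 64 61
f 65 62 61
f 61 64 63
f 63 65 61
f 62 68 64
f 66 62 65
f 66 68 62
f 64 68 63
f 67 65 63
f 63 68 67
f 67 66 65
f 68 66 67
f 70 69 73
f 70 73 71
f 71 73 74
f 71 74 72
f 73 69 75
f 73 75 74
f 74 75 76
f 74 76 72
f 75 69 77
f 75 77 76
f 76 77 78
f 76 78 72
f 77 69 79
f 77 79 78
f 78 79 80
f 78 80 72
f 79 69 81
f 79 81 80
f 80 81 82
f 80 82 72
f 81 69 83
f 81 83 82
f 82 83 84
f 82 84 72
f 83 69 85
f 83 85 84
f 84 85 86
f 84 86 72
f 85 69 87
f 85 87 86
f 86 87 88
f 86 88 72
f 87 69 89
f 87 89 88
f 88 89 90
f 88 90 72
f 89 69 91
f 89 91 90
f 90 91 92
f 90 92 72
f 91 69 93
f 91 93 92
f 92 93 94
f 92 94 72
f 93 69 95
f 93 95 94
f 94 95 96
f 94 96 72
f 95 69 97
f 95 97 96
f 96 97 98
f 96 98 72
f 97 69 99
f 97 99 98
f 98 99 100
f 98 100 72
f 99 69 101
f 99 101 100
f 100 101 102
f 100 102 72
f 101 69 70
f 101 70 102
f 102 70 71
f 102 71 72



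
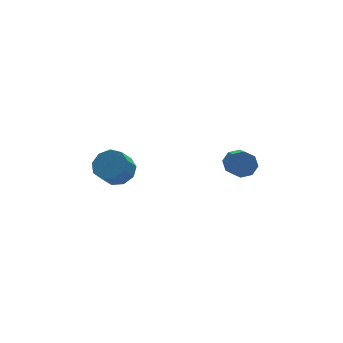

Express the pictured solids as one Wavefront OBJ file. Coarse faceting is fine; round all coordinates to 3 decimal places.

v 3.894 -2.194 -4.148
v 4.313 -2.677 -4.781
v 3.924 -4.45 -3.686
v 3.506 -3.966 -3.052
v 4.741 -2.464 -4.286
v 4.353 -4.237 -3.19
v 4.674 -2.093 -3.709
v 4.285 -3.866 -2.614
v 4.149 -1.781 -3.39
v 3.761 -3.554 -2.294
v 3.476 -1.71 -3.514
v 3.087 -3.483 -2.419
v 3.047 -1.923 -4.01
v 2.659 -3.696 -2.914
v 3.115 -2.294 -4.586
v 2.726 -4.067 -3.491
v 3.639 -2.606 -4.906
v 3.251 -4.379 -3.81
v -3.058 -1.806 -3.559
v -2.259 -1.553 -2.879
v -2.943 -2.08 -1.88
v -3.742 -2.334 -2.561
v -2.744 -0.997 -2.917
v -3.427 -1.524 -1.918
v -3.376 -0.82 -3.256
v -4.059 -1.347 -2.257
v -3.859 -1.104 -3.737
v -4.543 -1.631 -2.738
v -3.968 -1.717 -4.135
v -4.651 -2.244 -3.136
v -3.651 -2.372 -4.263
v -4.334 -2.899 -3.265
v -3.056 -2.762 -4.062
v -3.74 -3.289 -3.064
v -2.463 -2.705 -3.626
v -3.147 -3.232 -2.627
v -2.148 -2.228 -3.159
v -2.832 -2.755 -2.16
f 2 1 5
f 2 5 3
f 3 5 6
f 3 6 4
f 5 1 7
f 5 7 6
f 6 7 8
f 6 8 4
f 7 1 9
f 7 9 8
f 8 9 10
f 8 10 4
f 9 1 11
f 9 11 10
f 10 11 12
f 10 12 4
f 11 1 13
f 11 13 12
f 12 13 14
f 12 14 4
f 13 1 15
f 13 15 14
f 14 15 16
f 14 16 4
f 15 1 17
f 15 17 16
f 16 17 18
f 16 18 4
f 17 1 2
f 17 2 18
f 18 2 3
f 18 3 4
f 20 19 23
f 20 23 21
f 21 23 24
f 21 24 22
f 23 19 25
f 23 25 24
f 24 25 26
f 24 26 22
f 25 19 27
f 25 27 26
f 26 27 28
f 26 28 22
f 27 19 29
f 27 29 28
f 28 29 30
f 28 30 22
f 29 19 31
f 29 31 30
f 30 31 32
f 30 32 22
f 31 19 33
f 31 33 32
f 32 33 34
f 32 34 22
f 33 19 35
f 33 35 34
f 34 35 36
f 34 36 22
f 35 19 37
f 35 37 36
f 36 37 38
f 36 38 22
f 37 19 20
f 37 20 38
f 38 20 21
f 38 21 22



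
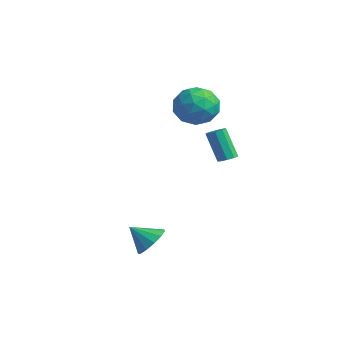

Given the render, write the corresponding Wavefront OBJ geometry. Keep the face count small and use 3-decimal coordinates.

v -2.635 4.148 2.607
v -1.826 4.474 1.755
v -2.294 2.246 2.205
v -1.485 2.572 1.353
v -1.237 2.758 2.532
v -1.447 3.933 2.781
v -2.673 2.787 1.179
v -2.883 3.962 1.428
v -1.849 3.632 0.872
v -0.961 3.614 1.708
v -3.159 3.106 2.252
v -2.271 3.088 3.088
v -2.26 4.478 2.216
v -1.86 2.242 1.744
v -1.714 2.352 2.437
v -1.238 2.543 1.936
v -2.038 4.16 2.819
v -1.562 4.351 2.318
v -1.216 3.343 2.775
v -2.558 2.369 1.642
v -2.082 2.56 1.141
v -2.882 4.177 2.024
v -2.406 4.368 1.523
v -2.904 3.377 1.185
v -1.798 4.174 1.197
v -1.598 3.056 0.96
v -2.296 3.183 0.858
v -2.42 3.874 1.004
v -1.276 4.164 1.688
v -1.076 3.046 1.452
v -0.93 3.155 2.145
v -1.054 3.846 2.291
v -1.29 3.669 1.169
v -3.044 3.674 2.508
v -2.844 2.556 2.272
v -3.066 2.874 1.669
v -3.19 3.565 1.815
v -2.522 3.664 3
v -2.322 2.546 2.763
v -1.7 2.846 2.956
v -1.824 3.537 3.102
v -2.83 3.051 2.791
v 2.518 -1.647 -3.945
v 2.843 -1.155 -3.251
v 1.862 -2.413 -3.095
v 2.402 -0.933 -3.392
v 1.998 -0.938 -3.708
v 1.76 -1.168 -4.1
v 1.762 -1.55 -4.442
v 2.005 -1.962 -4.627
v 2.41 -2.274 -4.595
v 2.85 -2.387 -4.357
v 3.185 -2.265 -3.988
v 3.308 -1.946 -3.606
v 3.18 -1.533 -3.331
v 0.774 3.397 -0.471
v 1.235 3.447 -0.258
v 0.526 3.213 1.325
v 0.066 3.163 1.111
v 1.08 3.758 -0.281
v 0.371 3.525 1.302
v 0.782 3.901 -0.394
v 0.073 3.667 1.189
v 0.48 3.807 -0.543
v -0.228 3.574 1.04
v 0.317 3.522 -0.658
v -0.392 3.288 0.925
v 0.367 3.178 -0.686
v -0.342 2.944 0.897
v 0.608 2.936 -0.614
v -0.101 2.703 0.969
v 0.927 2.91 -0.475
v 0.218 2.677 1.108
v 1.174 3.112 -0.334
v 0.466 2.878 1.249
f 1 38 17
f 38 12 41
f 17 41 6
f 38 41 17
f 1 17 13
f 17 6 18
f 13 18 2
f 17 18 13
f 1 13 22
f 13 2 23
f 22 23 8
f 13 23 22
f 1 22 34
f 22 8 37
f 34 37 11
f 22 37 34
f 1 34 38
f 34 11 42
f 38 42 12
f 34 42 38
f 2 18 29
f 18 6 32
f 29 32 10
f 18 32 29
f 6 41 19
f 41 12 40
f 19 40 5
f 41 40 19
f 12 42 39
f 42 11 35
f 39 35 3
f 42 35 39
f 11 37 36
f 37 8 24
f 36 24 7
f 37 24 36
f 8 23 28
f 23 2 25
f 28 25 9
f 23 25 28
f 4 30 16
f 30 10 31
f 16 31 5
f 30 31 16
f 4 16 14
f 16 5 15
f 14 15 3
f 16 15 14
f 4 14 21
f 14 3 20
f 21 20 7
f 14 20 21
f 4 21 26
f 21 7 27
f 26 27 9
f 21 27 26
f 4 26 30
f 26 9 33
f 30 33 10
f 26 33 30
f 5 31 19
f 31 10 32
f 19 32 6
f 31 32 19
f 3 15 39
f 15 5 40
f 39 40 12
f 15 40 39
f 7 20 36
f 20 3 35
f 36 35 11
f 20 35 36
f 9 27 28
f 27 7 24
f 28 24 8
f 27 24 28
f 10 33 29
f 33 9 25
f 29 25 2
f 33 25 29
f 44 43 46
f 44 46 45
f 46 43 47
f 46 47 45
f 47 43 48
f 47 48 45
f 48 43 49
f 48 49 45
f 49 43 50
f 49 50 45
f 50 43 51
f 50 51 45
f 51 43 52
f 51 52 45
f 52 43 53
f 52 53 45
f 53 43 54
f 53 54 45
f 54 43 55
f 54 55 45
f 55 43 44
f 55 44 45
f 57 56 60
f 57 60 58
f 58 60 61
f 58 61 59
f 60 56 62
f 60 62 61
f 61 62 63
f 61 63 59
f 62 56 64
f 62 64 63
f 63 64 65
f 63 65 59
f 64 56 66
f 64 66 65
f 65 66 67
f 65 67 59
f 66 56 68
f 66 68 67
f 67 68 69
f 67 69 59
f 68 56 70
f 68 70 69
f 69 70 71
f 69 71 59
f 70 56 72
f 70 72 71
f 71 72 73
f 71 73 59
f 72 56 74
f 72 74 73
f 73 74 75
f 73 75 59
f 74 56 57
f 74 57 75
f 75 57 58
f 75 58 59



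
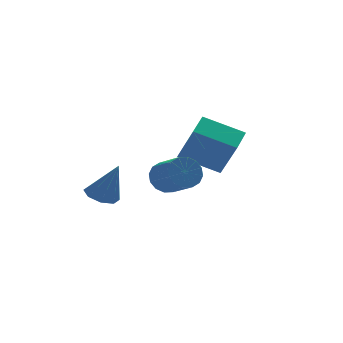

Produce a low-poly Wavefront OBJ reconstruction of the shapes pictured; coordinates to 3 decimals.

v 2.302 0.242 0.467
v 2.549 -0.474 1.715
v 2.888 1 0.786
v 3.135 0.284 2.034
v 3.465 -0.404 -0.134
v 3.712 -1.12 1.114
v 4.051 0.354 0.185
v 4.298 -0.362 1.433
v 1.226 -1.781 0.432
v 1.4 -1.482 0.91
v 1.647 -2.42 1.407
v 1.474 -2.719 0.928
v 1.103 -1.537 0.954
v 1.35 -2.475 1.451
v 0.839 -1.657 0.859
v 1.086 -2.595 1.355
v 0.679 -1.81 0.649
v 0.926 -2.748 1.145
v 0.665 -1.956 0.38
v 0.912 -2.894 0.877
v 0.802 -2.054 0.126
v 1.049 -2.993 0.623
v 1.053 -2.08 -0.047
v 1.3 -3.018 0.45
v 1.35 -2.025 -0.091
v 1.597 -2.963 0.406
v 1.614 -1.905 0.005
v 1.861 -2.843 0.501
v 1.774 -1.752 0.215
v 2.021 -2.69 0.711
v 1.788 -1.606 0.483
v 2.035 -2.544 0.98
v 1.651 -1.507 0.737
v 1.898 -2.446 1.234
v -0.163 0.113 -0.768
v 0.342 0.385 -0.855
v 0.263 -0.273 0.508
v 0.035 0.649 -0.672
v -0.388 0.599 -0.547
v -0.679 0.264 -0.551
v -0.668 -0.16 -0.682
v -0.361 -0.424 -0.864
v 0.062 -0.374 -0.99
v 0.353 -0.039 -0.986
f 2 4 1
f 5 2 1
f 1 4 3
f 3 5 1
f 2 8 4
f 6 2 5
f 6 8 2
f 4 8 3
f 7 5 3
f 3 8 7
f 7 6 5
f 8 6 7
f 10 9 13
f 10 13 11
f 11 13 14
f 11 14 12
f 13 9 15
f 13 15 14
f 14 15 16
f 14 16 12
f 15 9 17
f 15 17 16
f 16 17 18
f 16 18 12
f 17 9 19
f 17 19 18
f 18 19 20
f 18 20 12
f 19 9 21
f 19 21 20
f 20 21 22
f 20 22 12
f 21 9 23
f 21 23 22
f 22 23 24
f 22 24 12
f 23 9 25
f 23 25 24
f 24 25 26
f 24 26 12
f 25 9 27
f 25 27 26
f 26 27 28
f 26 28 12
f 27 9 29
f 27 29 28
f 28 29 30
f 28 30 12
f 29 9 31
f 29 31 30
f 30 31 32
f 30 32 12
f 31 9 33
f 31 33 32
f 32 33 34
f 32 34 12
f 33 9 10
f 33 10 34
f 34 10 11
f 34 11 12
f 36 35 38
f 36 38 37
f 38 35 39
f 38 39 37
f 39 35 40
f 39 40 37
f 40 35 41
f 40 41 37
f 41 35 42
f 41 42 37
f 42 35 43
f 42 43 37
f 43 35 44
f 43 44 37
f 44 35 36
f 44 36 37



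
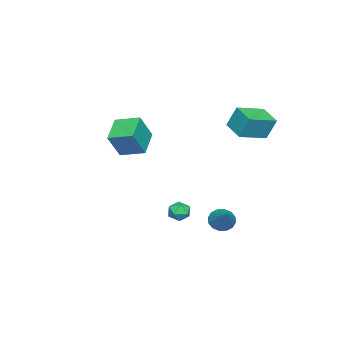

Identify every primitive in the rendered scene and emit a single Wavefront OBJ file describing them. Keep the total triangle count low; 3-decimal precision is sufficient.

v -0.337 2.666 -4.576
v 0.181 2.735 -5.169
v 0.937 3.534 -3.364
v -0.041 3.078 -5.182
v -0.342 3.311 -5.032
v -0.642 3.371 -4.76
v -0.859 3.243 -4.439
v -0.937 2.959 -4.154
v -0.854 2.598 -3.983
v -0.632 2.254 -3.97
v -0.331 2.021 -4.12
v -0.032 1.961 -4.391
v 0.186 2.09 -4.713
v 0.264 2.373 -4.997
v 2.583 2.029 -3.08
v 3.218 1.758 -3.221
v 2.502 1.362 -2.159
v 3.137 1.091 -2.3
v 3.079 1.761 -2.089
v 3.129 2.173 -2.658
v 2.591 0.947 -2.722
v 2.641 1.359 -3.291
v 3.223 1.089 -2.999
v 3.524 1.592 -2.608
v 2.196 1.528 -2.772
v 2.497 2.031 -2.381
v -3.135 -4.507 -0.585
v -2.304 -4.862 1.017
v -3.264 -2.975 -0.178
v -2.433 -3.331 1.424
v -1.527 -4.169 -1.344
v -0.696 -4.525 0.258
v -1.656 -2.638 -0.937
v -0.825 -2.993 0.665
v -4.6 2.699 1.006
v -4.708 3.263 2.391
v -3.745 3.84 0.608
v -3.853 4.404 1.994
v -3.047 1.716 1.526
v -3.155 2.28 2.912
v -2.192 2.857 1.129
v -2.3 3.421 2.514
f 2 1 4
f 2 4 3
f 4 1 5
f 4 5 3
f 5 1 6
f 5 6 3
f 6 1 7
f 6 7 3
f 7 1 8
f 7 8 3
f 8 1 9
f 8 9 3
f 9 1 10
f 9 10 3
f 10 1 11
f 10 11 3
f 11 1 12
f 11 12 3
f 12 1 13
f 12 13 3
f 13 1 14
f 13 14 3
f 14 1 2
f 14 2 3
f 15 26 20
f 15 20 16
f 15 16 22
f 15 22 25
f 15 25 26
f 16 20 24
f 20 26 19
f 26 25 17
f 25 22 21
f 22 16 23
f 18 24 19
f 18 19 17
f 18 17 21
f 18 21 23
f 18 23 24
f 19 24 20
f 17 19 26
f 21 17 25
f 23 21 22
f 24 23 16
f 28 30 27
f 31 28 27
f 27 30 29
f 29 31 27
f 28 34 30
f 32 28 31
f 32 34 28
f 30 34 29
f 33 31 29
f 29 34 33
f 33 32 31
f 34 32 33
f 36 38 35
f 39 36 35
f 35 38 37
f 37 39 35
f 36 42 38
f 40 36 39
f 40 42 36
f 38 42 37
f 41 39 37
f 37 42 41
f 41 40 39
f 42 40 41



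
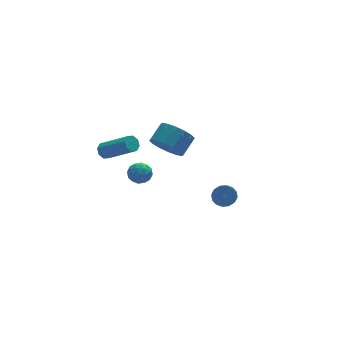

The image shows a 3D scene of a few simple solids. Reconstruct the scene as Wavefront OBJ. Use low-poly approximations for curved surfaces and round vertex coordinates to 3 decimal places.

v -4.007 4.477 1.079
v -3.592 4.484 0.732
v -2.499 3.149 2.015
v -2.913 3.143 2.361
v -3.565 4.781 1.018
v -2.471 3.447 2.301
v -3.796 4.901 1.339
v -2.702 3.566 2.622
v -4.151 4.772 1.508
v -3.057 3.437 2.791
v -4.421 4.471 1.425
v -3.328 3.136 2.708
v -4.449 4.173 1.139
v -3.355 2.839 2.422
v -4.218 4.054 0.818
v -3.124 2.719 2.101
v -3.863 4.183 0.649
v -2.769 2.848 1.932
v 2.542 3.214 -3.841
v 3.146 2.862 -3.889
v 2.701 1.994 -3.107
v 2.098 2.346 -3.059
v 3.191 3.09 -3.61
v 2.747 2.222 -2.828
v 3.063 3.35 -3.394
v 2.619 2.482 -2.612
v 2.795 3.574 -3.297
v 2.351 2.707 -2.515
v 2.46 3.702 -3.346
v 2.015 2.834 -2.564
v 2.146 3.699 -3.528
v 1.702 2.831 -2.746
v 1.939 3.566 -3.793
v 1.494 2.698 -3.011
v 1.893 3.338 -4.072
v 1.449 2.47 -3.29
v 2.021 3.078 -4.288
v 1.577 2.21 -3.506
v 2.289 2.853 -4.385
v 1.845 1.986 -3.603
v 2.625 2.726 -4.336
v 2.18 1.858 -3.554
v 2.938 2.729 -4.154
v 2.494 1.861 -3.372
v -1.739 1.198 3.112
v -1.011 0.798 2.521
v -0.152 1.363 3.196
v -0.881 1.762 3.788
v -1.135 1.258 2.293
v -0.276 1.823 2.968
v -1.421 1.702 2.285
v -0.562 2.267 2.96
v -1.792 2.011 2.499
v -0.933 2.576 3.174
v -2.149 2.102 2.877
v -1.29 2.666 3.552
v -2.396 1.95 3.318
v -1.537 2.515 3.993
v -2.468 1.597 3.704
v -1.609 2.162 4.379
v -2.344 1.137 3.932
v -1.485 1.702 4.607
v -2.058 0.693 3.94
v -1.199 1.258 4.615
v -1.687 0.384 3.726
v -0.828 0.949 4.401
v -1.33 0.294 3.348
v -0.471 0.858 4.023
v -1.083 0.445 2.907
v -0.224 1.01 3.582
v -3.468 2.345 0.317
v -3.229 2.691 0.895
v -2.431 1.849 0.185
v -2.192 2.195 0.763
v -2.678 1.675 0.833
v -3.319 1.982 0.915
v -2.341 2.558 0.165
v -2.982 2.865 0.247
v -2.532 2.822 0.802
v -2.741 2.277 1.214
v -2.919 2.263 -0.134
v -3.128 1.718 0.278
v -3.439 2.562 0.618
v -2.221 1.978 0.462
v -2.507 1.673 0.503
v -2.366 1.876 0.843
v -3.492 2.145 0.629
v -3.352 2.348 0.969
v -3.028 1.751 0.932
v -2.308 2.192 0.111
v -2.168 2.395 0.451
v -3.294 2.664 0.237
v -3.153 2.867 0.577
v -2.632 2.789 0.148
v -2.889 2.842 0.903
v -2.28 2.55 0.825
v -2.367 2.764 0.474
v -2.744 2.944 0.522
v -3.012 2.522 1.145
v -2.402 2.23 1.067
v -2.688 1.924 1.108
v -3.065 2.105 1.156
v -2.602 2.599 1.09
v -3.258 2.31 0.013
v -2.648 2.018 -0.065
v -2.595 2.435 -0.076
v -2.972 2.616 -0.028
v -3.38 1.99 0.255
v -2.771 1.698 0.177
v -2.916 1.596 0.558
v -3.293 1.776 0.606
v -3.058 1.941 -0.01
f 2 1 5
f 2 5 3
f 3 5 6
f 3 6 4
f 5 1 7
f 5 7 6
f 6 7 8
f 6 8 4
f 7 1 9
f 7 9 8
f 8 9 10
f 8 10 4
f 9 1 11
f 9 11 10
f 10 11 12
f 10 12 4
f 11 1 13
f 11 13 12
f 12 13 14
f 12 14 4
f 13 1 15
f 13 15 14
f 14 15 16
f 14 16 4
f 15 1 17
f 15 17 16
f 16 17 18
f 16 18 4
f 17 1 2
f 17 2 18
f 18 2 3
f 18 3 4
f 20 19 23
f 20 23 21
f 21 23 24
f 21 24 22
f 23 19 25
f 23 25 24
f 24 25 26
f 24 26 22
f 25 19 27
f 25 27 26
f 26 27 28
f 26 28 22
f 27 19 29
f 27 29 28
f 28 29 30
f 28 30 22
f 29 19 31
f 29 31 30
f 30 31 32
f 30 32 22
f 31 19 33
f 31 33 32
f 32 33 34
f 32 34 22
f 33 19 35
f 33 35 34
f 34 35 36
f 34 36 22
f 35 19 37
f 35 37 36
f 36 37 38
f 36 38 22
f 37 19 39
f 37 39 38
f 38 39 40
f 38 40 22
f 39 19 41
f 39 41 40
f 40 41 42
f 40 42 22
f 41 19 43
f 41 43 42
f 42 43 44
f 42 44 22
f 43 19 20
f 43 20 44
f 44 20 21
f 44 21 22
f 46 45 49
f 46 49 47
f 47 49 50
f 47 50 48
f 49 45 51
f 49 51 50
f 50 51 52
f 50 52 48
f 51 45 53
f 51 53 52
f 52 53 54
f 52 54 48
f 53 45 55
f 53 55 54
f 54 55 56
f 54 56 48
f 55 45 57
f 55 57 56
f 56 57 58
f 56 58 48
f 57 45 59
f 57 59 58
f 58 59 60
f 58 60 48
f 59 45 61
f 59 61 60
f 60 61 62
f 60 62 48
f 61 45 63
f 61 63 62
f 62 63 64
f 62 64 48
f 63 45 65
f 63 65 64
f 64 65 66
f 64 66 48
f 65 45 67
f 65 67 66
f 66 67 68
f 66 68 48
f 67 45 69
f 67 69 68
f 68 69 70
f 68 70 48
f 69 45 46
f 69 46 70
f 70 46 47
f 70 47 48
f 71 108 87
f 108 82 111
f 87 111 76
f 108 111 87
f 71 87 83
f 87 76 88
f 83 88 72
f 87 88 83
f 71 83 92
f 83 72 93
f 92 93 78
f 83 93 92
f 71 92 104
f 92 78 107
f 104 107 81
f 92 107 104
f 71 104 108
f 104 81 112
f 108 112 82
f 104 112 108
f 72 88 99
f 88 76 102
f 99 102 80
f 88 102 99
f 76 111 89
f 111 82 110
f 89 110 75
f 111 110 89
f 82 112 109
f 112 81 105
f 109 105 73
f 112 105 109
f 81 107 106
f 107 78 94
f 106 94 77
f 107 94 106
f 78 93 98
f 93 72 95
f 98 95 79
f 93 95 98
f 74 100 86
f 100 80 101
f 86 101 75
f 100 101 86
f 74 86 84
f 86 75 85
f 84 85 73
f 86 85 84
f 74 84 91
f 84 73 90
f 91 90 77
f 84 90 91
f 74 91 96
f 91 77 97
f 96 97 79
f 91 97 96
f 74 96 100
f 96 79 103
f 100 103 80
f 96 103 100
f 75 101 89
f 101 80 102
f 89 102 76
f 101 102 89
f 73 85 109
f 85 75 110
f 109 110 82
f 85 110 109
f 77 90 106
f 90 73 105
f 106 105 81
f 90 105 106
f 79 97 98
f 97 77 94
f 98 94 78
f 97 94 98
f 80 103 99
f 103 79 95
f 99 95 72
f 103 95 99



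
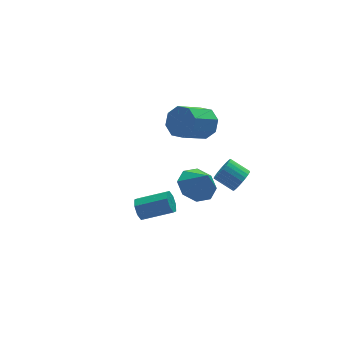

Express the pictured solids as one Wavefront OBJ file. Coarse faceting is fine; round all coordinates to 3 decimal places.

v -1.702 -2.563 -0.222
v -1.405 -2.406 -0.743
v -0.021 -3.019 -0.139
v -0.318 -3.177 0.382
v -1.395 -2.061 -0.416
v -0.011 -2.675 0.188
v -1.565 -2.011 0.024
v -0.181 -2.624 0.628
v -1.815 -2.284 0.32
v -0.431 -2.898 0.924
v -1.999 -2.721 0.299
v -0.615 -3.334 0.903
v -2.009 -3.065 -0.028
v -0.625 -3.679 0.576
v -1.839 -3.116 -0.468
v -0.455 -3.729 0.136
v -1.589 -2.842 -0.764
v -0.205 -3.456 -0.16
v 4.425 3.554 -1.526
v 4.999 3.015 -0.994
v 3.508 2.548 0.139
v 2.935 3.086 -0.394
v 4.963 3.702 -0.757
v 3.472 3.234 0.375
v 4.613 4.302 -0.971
v 3.122 3.834 0.161
v 4.152 4.463 -1.511
v 2.661 3.996 -0.378
v 3.852 4.092 -2.059
v 2.361 3.625 -0.926
v 3.888 3.406 -2.295
v 2.397 2.938 -1.163
v 4.238 2.806 -2.081
v 2.747 2.338 -0.949
v 4.699 2.644 -1.542
v 3.208 2.177 -0.409
v 2.409 -0.099 -2.463
v 3.373 0.316 -2.503
v 2.711 -0.681 -1.237
v 2.843 0.801 -2.143
v 2.06 0.759 -1.97
v 1.481 0.214 -2.086
v 1.446 -0.515 -2.423
v 1.975 -1 -2.783
v 2.759 -0.958 -2.956
v 3.338 -0.413 -2.84
v 3.654 -2.492 -0.347
v 4.184 -2.297 0.033
v 3.515 -1.514 0.566
v 2.986 -1.708 0.187
v 4.208 -2.135 -0.176
v 3.539 -1.352 0.358
v 4.147 -2.027 -0.411
v 3.478 -1.244 0.123
v 4.011 -1.99 -0.636
v 3.342 -1.207 -0.102
v 3.821 -2.029 -0.816
v 3.152 -1.246 -0.283
v 3.606 -2.138 -0.926
v 2.937 -1.355 -0.392
v 3.398 -2.302 -0.947
v 2.729 -1.519 -0.413
v 3.229 -2.494 -0.877
v 2.56 -1.711 -0.343
v 3.125 -2.686 -0.726
v 2.456 -1.903 -0.193
v 3.101 -2.848 -0.518
v 2.432 -2.065 0.016
v 3.162 -2.956 -0.283
v 2.493 -2.173 0.251
v 3.298 -2.993 -0.058
v 2.629 -2.21 0.476
v 3.488 -2.954 0.123
v 2.819 -2.171 0.656
v 3.703 -2.845 0.232
v 3.034 -2.062 0.766
v 3.911 -2.681 0.253
v 3.242 -1.898 0.787
v 4.08 -2.489 0.183
v 3.411 -1.706 0.717
f 2 1 5
f 2 5 3
f 3 5 6
f 3 6 4
f 5 1 7
f 5 7 6
f 6 7 8
f 6 8 4
f 7 1 9
f 7 9 8
f 8 9 10
f 8 10 4
f 9 1 11
f 9 11 10
f 10 11 12
f 10 12 4
f 11 1 13
f 11 13 12
f 12 13 14
f 12 14 4
f 13 1 15
f 13 15 14
f 14 15 16
f 14 16 4
f 15 1 17
f 15 17 16
f 16 17 18
f 16 18 4
f 17 1 2
f 17 2 18
f 18 2 3
f 18 3 4
f 20 19 23
f 20 23 21
f 21 23 24
f 21 24 22
f 23 19 25
f 23 25 24
f 24 25 26
f 24 26 22
f 25 19 27
f 25 27 26
f 26 27 28
f 26 28 22
f 27 19 29
f 27 29 28
f 28 29 30
f 28 30 22
f 29 19 31
f 29 31 30
f 30 31 32
f 30 32 22
f 31 19 33
f 31 33 32
f 32 33 34
f 32 34 22
f 33 19 35
f 33 35 34
f 34 35 36
f 34 36 22
f 35 19 20
f 35 20 36
f 36 20 21
f 36 21 22
f 38 37 40
f 38 40 39
f 40 37 41
f 40 41 39
f 41 37 42
f 41 42 39
f 42 37 43
f 42 43 39
f 43 37 44
f 43 44 39
f 44 37 45
f 44 45 39
f 45 37 46
f 45 46 39
f 46 37 38
f 46 38 39
f 48 47 51
f 48 51 49
f 49 51 52
f 49 52 50
f 51 47 53
f 51 53 52
f 52 53 54
f 52 54 50
f 53 47 55
f 53 55 54
f 54 55 56
f 54 56 50
f 55 47 57
f 55 57 56
f 56 57 58
f 56 58 50
f 57 47 59
f 57 59 58
f 58 59 60
f 58 60 50
f 59 47 61
f 59 61 60
f 60 61 62
f 60 62 50
f 61 47 63
f 61 63 62
f 62 63 64
f 62 64 50
f 63 47 65
f 63 65 64
f 64 65 66
f 64 66 50
f 65 47 67
f 65 67 66
f 66 67 68
f 66 68 50
f 67 47 69
f 67 69 68
f 68 69 70
f 68 70 50
f 69 47 71
f 69 71 70
f 70 71 72
f 70 72 50
f 71 47 73
f 71 73 72
f 72 73 74
f 72 74 50
f 73 47 75
f 73 75 74
f 74 75 76
f 74 76 50
f 75 47 77
f 75 77 76
f 76 77 78
f 76 78 50
f 77 47 79
f 77 79 78
f 78 79 80
f 78 80 50
f 79 47 48
f 79 48 80
f 80 48 49
f 80 49 50



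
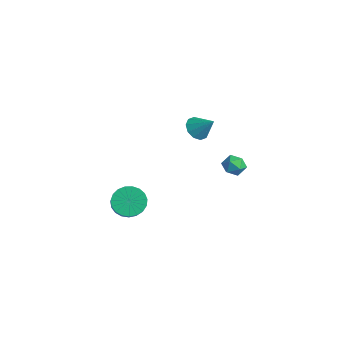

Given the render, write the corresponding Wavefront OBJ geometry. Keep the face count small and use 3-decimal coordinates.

v 1.211 2.216 1.689
v 1.795 2.042 1.218
v 2.089 2.664 2.611
v 1.662 2.49 1.127
v 1.356 2.833 1.251
v 0.995 2.94 1.542
v 0.717 2.771 1.889
v 0.627 2.389 2.16
v 0.761 1.942 2.25
v 1.067 1.599 2.126
v 1.428 1.491 1.835
v 1.706 1.661 1.488
v 2.481 4.201 -0.687
v 2.921 3.792 -1.094
v 1.579 3.928 -1.386
v 2.019 3.519 -1.793
v 1.851 3.31 -1.119
v 2.408 3.479 -0.687
v 2.092 4.241 -1.793
v 2.649 4.41 -1.361
v 2.68 3.817 -1.778
v 2.531 3.242 -1.361
v 1.969 4.478 -1.119
v 1.82 3.903 -0.702
v 2.28 -2.607 -1.493
v 2.806 -2.9 -2.188
v 3.987 -3.545 -1.023
v 3.46 -3.253 -0.327
v 2.941 -2.547 -2.129
v 4.122 -3.192 -0.964
v 2.962 -2.204 -1.96
v 4.142 -2.85 -0.795
v 2.864 -1.931 -1.71
v 4.045 -2.577 -0.545
v 2.666 -1.775 -1.423
v 3.846 -2.421 -0.258
v 2.401 -1.763 -1.148
v 3.581 -2.409 0.018
v 2.115 -1.897 -0.932
v 3.295 -2.542 0.234
v 1.857 -2.154 -0.813
v 3.037 -2.799 0.352
v 1.672 -2.489 -0.812
v 2.853 -3.134 0.354
v 1.593 -2.844 -0.928
v 2.773 -3.49 0.237
v 1.632 -3.159 -1.142
v 2.813 -3.804 0.023
v 1.783 -3.378 -1.417
v 2.964 -4.024 -0.252
v 2.021 -3.464 -1.705
v 3.201 -4.11 -0.539
v 2.302 -3.402 -1.956
v 3.483 -4.047 -0.79
v 2.58 -3.202 -2.127
v 3.761 -3.848 -0.961
f 2 1 4
f 2 4 3
f 4 1 5
f 4 5 3
f 5 1 6
f 5 6 3
f 6 1 7
f 6 7 3
f 7 1 8
f 7 8 3
f 8 1 9
f 8 9 3
f 9 1 10
f 9 10 3
f 10 1 11
f 10 11 3
f 11 1 12
f 11 12 3
f 12 1 2
f 12 2 3
f 13 24 18
f 13 18 14
f 13 14 20
f 13 20 23
f 13 23 24
f 14 18 22
f 18 24 17
f 24 23 15
f 23 20 19
f 20 14 21
f 16 22 17
f 16 17 15
f 16 15 19
f 16 19 21
f 16 21 22
f 17 22 18
f 15 17 24
f 19 15 23
f 21 19 20
f 22 21 14
f 26 25 29
f 26 29 27
f 27 29 30
f 27 30 28
f 29 25 31
f 29 31 30
f 30 31 32
f 30 32 28
f 31 25 33
f 31 33 32
f 32 33 34
f 32 34 28
f 33 25 35
f 33 35 34
f 34 35 36
f 34 36 28
f 35 25 37
f 35 37 36
f 36 37 38
f 36 38 28
f 37 25 39
f 37 39 38
f 38 39 40
f 38 40 28
f 39 25 41
f 39 41 40
f 40 41 42
f 40 42 28
f 41 25 43
f 41 43 42
f 42 43 44
f 42 44 28
f 43 25 45
f 43 45 44
f 44 45 46
f 44 46 28
f 45 25 47
f 45 47 46
f 46 47 48
f 46 48 28
f 47 25 49
f 47 49 48
f 48 49 50
f 48 50 28
f 49 25 51
f 49 51 50
f 50 51 52
f 50 52 28
f 51 25 53
f 51 53 52
f 52 53 54
f 52 54 28
f 53 25 55
f 53 55 54
f 54 55 56
f 54 56 28
f 55 25 26
f 55 26 56
f 56 26 27
f 56 27 28



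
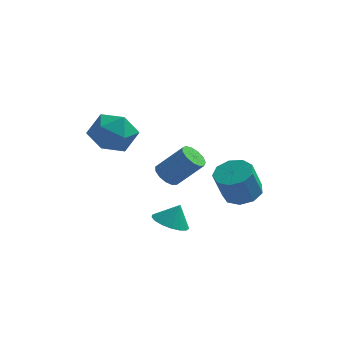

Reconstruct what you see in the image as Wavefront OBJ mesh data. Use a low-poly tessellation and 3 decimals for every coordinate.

v -1.845 0.449 -0.982
v -1.485 -0.07 -1.283
v -0.276 0.011 0.021
v -0.635 0.531 0.322
v -1.344 0.266 -1.435
v -0.135 0.347 -0.131
v -1.361 0.66 -1.443
v -0.152 0.741 -0.139
v -1.533 0.987 -1.304
v -0.324 1.068 -0.001
v -1.803 1.143 -1.064
v -0.594 1.224 0.24
v -2.086 1.08 -0.797
v -0.877 1.161 0.507
v -2.293 0.816 -0.589
v -1.084 0.897 0.715
v -2.357 0.436 -0.506
v -1.148 0.517 0.798
v -2.259 0.06 -0.574
v -1.05 0.141 0.73
v -2.029 -0.192 -0.771
v -0.82 -0.111 0.533
v -1.74 -0.241 -1.036
v -0.531 -0.16 0.268
v -4.695 0.017 1.892
v -3.68 0.199 2.524
v -4.2 -1.859 1.636
v -3.185 -1.677 2.268
v -4.258 -1.646 2.825
v -4.564 -0.487 2.983
v -3.316 -1.173 1.177
v -3.622 -0.014 1.335
v -2.828 -0.537 2.082
v -3.41 -0.829 3.101
v -4.47 -0.831 1.059
v -5.052 -1.123 2.078
v -1.406 -0.749 -3.273
v -0.826 -1.436 -3.322
v -1.014 -0.491 -2.267
v -0.608 -1.106 -3.491
v -0.573 -0.693 -3.611
v -0.729 -0.294 -3.653
v -1.039 0.001 -3.608
v -1.434 0.124 -3.487
v -1.822 0.047 -3.316
v -2.114 -0.212 -3.136
v -2.245 -0.595 -2.987
v -2.183 -1.013 -2.903
v -1.942 -1.371 -2.905
v -1.579 -1.586 -2.99
v -1.176 -1.61 -3.141
v 1.399 1.416 -2.172
v 2.029 0.718 -2.304
v 1.692 0.126 -0.779
v 1.061 0.824 -0.648
v 2.321 1.234 -2.039
v 1.984 0.642 -0.514
v 2.182 1.836 -1.836
v 1.844 1.244 -0.311
v 1.676 2.241 -1.791
v 1.338 1.649 -0.266
v 1.04 2.26 -1.924
v 0.703 1.668 -0.399
v 0.572 1.884 -2.173
v 0.235 1.292 -0.649
v 0.491 1.289 -2.422
v 0.154 0.697 -0.898
v 0.835 0.754 -2.554
v 0.497 0.162 -1.03
v 1.442 0.528 -2.508
v 1.105 -0.064 -0.983
f 2 1 5
f 2 5 3
f 3 5 6
f 3 6 4
f 5 1 7
f 5 7 6
f 6 7 8
f 6 8 4
f 7 1 9
f 7 9 8
f 8 9 10
f 8 10 4
f 9 1 11
f 9 11 10
f 10 11 12
f 10 12 4
f 11 1 13
f 11 13 12
f 12 13 14
f 12 14 4
f 13 1 15
f 13 15 14
f 14 15 16
f 14 16 4
f 15 1 17
f 15 17 16
f 16 17 18
f 16 18 4
f 17 1 19
f 17 19 18
f 18 19 20
f 18 20 4
f 19 1 21
f 19 21 20
f 20 21 22
f 20 22 4
f 21 1 23
f 21 23 22
f 22 23 24
f 22 24 4
f 23 1 2
f 23 2 24
f 24 2 3
f 24 3 4
f 25 36 30
f 25 30 26
f 25 26 32
f 25 32 35
f 25 35 36
f 26 30 34
f 30 36 29
f 36 35 27
f 35 32 31
f 32 26 33
f 28 34 29
f 28 29 27
f 28 27 31
f 28 31 33
f 28 33 34
f 29 34 30
f 27 29 36
f 31 27 35
f 33 31 32
f 34 33 26
f 38 37 40
f 38 40 39
f 40 37 41
f 40 41 39
f 41 37 42
f 41 42 39
f 42 37 43
f 42 43 39
f 43 37 44
f 43 44 39
f 44 37 45
f 44 45 39
f 45 37 46
f 45 46 39
f 46 37 47
f 46 47 39
f 47 37 48
f 47 48 39
f 48 37 49
f 48 49 39
f 49 37 50
f 49 50 39
f 50 37 51
f 50 51 39
f 51 37 38
f 51 38 39
f 53 52 56
f 53 56 54
f 54 56 57
f 54 57 55
f 56 52 58
f 56 58 57
f 57 58 59
f 57 59 55
f 58 52 60
f 58 60 59
f 59 60 61
f 59 61 55
f 60 52 62
f 60 62 61
f 61 62 63
f 61 63 55
f 62 52 64
f 62 64 63
f 63 64 65
f 63 65 55
f 64 52 66
f 64 66 65
f 65 66 67
f 65 67 55
f 66 52 68
f 66 68 67
f 67 68 69
f 67 69 55
f 68 52 70
f 68 70 69
f 69 70 71
f 69 71 55
f 70 52 53
f 70 53 71
f 71 53 54
f 71 54 55



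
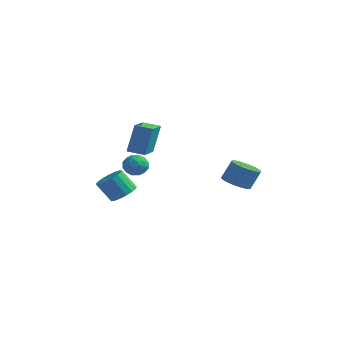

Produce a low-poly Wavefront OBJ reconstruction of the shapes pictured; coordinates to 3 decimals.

v 3.568 0.167 -2.196
v 4.137 0.569 -2.522
v 4.442 0.975 -1.491
v 3.872 0.573 -1.164
v 3.912 0.767 -2.534
v 4.216 1.173 -1.502
v 3.634 0.874 -2.494
v 3.938 1.28 -1.462
v 3.346 0.873 -2.408
v 3.65 1.279 -1.376
v 3.091 0.764 -2.29
v 3.396 1.171 -1.259
v 2.91 0.565 -2.158
v 3.214 0.971 -1.126
v 2.828 0.305 -2.032
v 3.133 0.711 -1
v 2.859 0.024 -1.93
v 3.164 0.43 -0.899
v 2.998 -0.235 -1.869
v 3.303 0.171 -0.838
v 3.224 -0.433 -1.858
v 3.528 -0.027 -0.826
v 3.502 -0.54 -1.898
v 3.806 -0.134 -0.866
v 3.79 -0.539 -1.984
v 4.094 -0.133 -0.952
v 4.044 -0.431 -2.101
v 4.349 -0.024 -1.07
v 4.226 -0.231 -2.234
v 4.53 0.175 -1.202
v 4.307 0.029 -2.36
v 4.612 0.435 -1.328
v 4.276 0.31 -2.461
v 4.581 0.716 -1.43
v -3.006 0.901 -2.079
v -2.632 1.27 -2.548
v -2.668 -0.07 -2.572
v -2.294 0.299 -3.041
v -2.093 0.282 -2.366
v -2.302 0.881 -2.061
v -2.998 0.319 -3.059
v -3.207 0.918 -2.754
v -2.627 0.91 -3.154
v -2.068 0.887 -2.726
v -3.232 0.313 -2.394
v -2.673 0.29 -1.966
v -2.849 1.17 -2.27
v -2.451 0.03 -2.85
v -2.333 0.019 -2.453
v -2.113 0.236 -2.729
v -2.655 0.942 -1.984
v -2.435 1.159 -2.26
v -2.118 0.578 -2.153
v -2.865 0.041 -2.86
v -2.645 0.258 -3.136
v -3.187 0.964 -2.391
v -2.967 1.181 -2.667
v -3.182 0.622 -2.967
v -2.626 1.176 -2.902
v -2.427 0.605 -3.192
v -2.841 0.617 -3.202
v -2.964 0.969 -3.023
v -2.297 1.162 -2.65
v -2.098 0.592 -2.94
v -1.98 0.581 -2.543
v -2.103 0.934 -2.364
v -2.294 0.951 -3.006
v -3.202 0.608 -2.18
v -3.003 0.038 -2.47
v -3.197 0.266 -2.756
v -3.32 0.619 -2.577
v -2.873 0.595 -1.928
v -2.674 0.024 -2.218
v -2.336 0.231 -2.097
v -2.459 0.583 -1.918
v -3.006 0.249 -2.114
v -1.351 -1.795 -0.623
v -1.227 -1.328 0.955
v -2.103 -0.148 -1.05
v -1.979 0.318 0.527
v -0.521 -1.458 -0.787
v -0.397 -0.992 0.79
v -1.273 0.188 -1.215
v -1.149 0.655 0.363
v -1.878 -1.372 -3.688
v -1.473 -0.871 -3.284
v -2.117 -1.188 -2.248
v -2.522 -1.688 -2.652
v -1.758 -0.678 -3.402
v -2.402 -0.994 -2.366
v -2.07 -0.644 -3.585
v -2.714 -0.96 -2.549
v -2.338 -0.776 -3.792
v -2.982 -1.093 -2.756
v -2.501 -1.045 -3.975
v -3.145 -1.361 -2.94
v -2.521 -1.389 -4.093
v -3.165 -1.705 -3.057
v -2.394 -1.729 -4.117
v -3.038 -2.045 -3.082
v -2.148 -1.987 -4.044
v -2.792 -2.303 -3.008
v -1.841 -2.104 -3.888
v -2.485 -2.42 -2.853
v -1.542 -2.053 -3.687
v -2.186 -2.37 -2.651
v -1.32 -1.847 -3.486
v -1.964 -2.163 -2.45
v -1.226 -1.531 -3.331
v -1.87 -1.848 -2.295
v -1.281 -1.179 -3.258
v -1.925 -1.496 -2.222
f 2 1 5
f 2 5 3
f 3 5 6
f 3 6 4
f 5 1 7
f 5 7 6
f 6 7 8
f 6 8 4
f 7 1 9
f 7 9 8
f 8 9 10
f 8 10 4
f 9 1 11
f 9 11 10
f 10 11 12
f 10 12 4
f 11 1 13
f 11 13 12
f 12 13 14
f 12 14 4
f 13 1 15
f 13 15 14
f 14 15 16
f 14 16 4
f 15 1 17
f 15 17 16
f 16 17 18
f 16 18 4
f 17 1 19
f 17 19 18
f 18 19 20
f 18 20 4
f 19 1 21
f 19 21 20
f 20 21 22
f 20 22 4
f 21 1 23
f 21 23 22
f 22 23 24
f 22 24 4
f 23 1 25
f 23 25 24
f 24 25 26
f 24 26 4
f 25 1 27
f 25 27 26
f 26 27 28
f 26 28 4
f 27 1 29
f 27 29 28
f 28 29 30
f 28 30 4
f 29 1 31
f 29 31 30
f 30 31 32
f 30 32 4
f 31 1 33
f 31 33 32
f 32 33 34
f 32 34 4
f 33 1 2
f 33 2 34
f 34 2 3
f 34 3 4
f 35 72 51
f 72 46 75
f 51 75 40
f 72 75 51
f 35 51 47
f 51 40 52
f 47 52 36
f 51 52 47
f 35 47 56
f 47 36 57
f 56 57 42
f 47 57 56
f 35 56 68
f 56 42 71
f 68 71 45
f 56 71 68
f 35 68 72
f 68 45 76
f 72 76 46
f 68 76 72
f 36 52 63
f 52 40 66
f 63 66 44
f 52 66 63
f 40 75 53
f 75 46 74
f 53 74 39
f 75 74 53
f 46 76 73
f 76 45 69
f 73 69 37
f 76 69 73
f 45 71 70
f 71 42 58
f 70 58 41
f 71 58 70
f 42 57 62
f 57 36 59
f 62 59 43
f 57 59 62
f 38 64 50
f 64 44 65
f 50 65 39
f 64 65 50
f 38 50 48
f 50 39 49
f 48 49 37
f 50 49 48
f 38 48 55
f 48 37 54
f 55 54 41
f 48 54 55
f 38 55 60
f 55 41 61
f 60 61 43
f 55 61 60
f 38 60 64
f 60 43 67
f 64 67 44
f 60 67 64
f 39 65 53
f 65 44 66
f 53 66 40
f 65 66 53
f 37 49 73
f 49 39 74
f 73 74 46
f 49 74 73
f 41 54 70
f 54 37 69
f 70 69 45
f 54 69 70
f 43 61 62
f 61 41 58
f 62 58 42
f 61 58 62
f 44 67 63
f 67 43 59
f 63 59 36
f 67 59 63
f 78 80 77
f 81 78 77
f 77 80 79
f 79 81 77
f 78 84 80
f 82 78 81
f 82 84 78
f 80 84 79
f 83 81 79
f 79 84 83
f 83 82 81
f 84 82 83
f 86 85 89
f 86 89 87
f 87 89 90
f 87 90 88
f 89 85 91
f 89 91 90
f 90 91 92
f 90 92 88
f 91 85 93
f 91 93 92
f 92 93 94
f 92 94 88
f 93 85 95
f 93 95 94
f 94 95 96
f 94 96 88
f 95 85 97
f 95 97 96
f 96 97 98
f 96 98 88
f 97 85 99
f 97 99 98
f 98 99 100
f 98 100 88
f 99 85 101
f 99 101 100
f 100 101 102
f 100 102 88
f 101 85 103
f 101 103 102
f 102 103 104
f 102 104 88
f 103 85 105
f 103 105 104
f 104 105 106
f 104 106 88
f 105 85 107
f 105 107 106
f 106 107 108
f 106 108 88
f 107 85 109
f 107 109 108
f 108 109 110
f 108 110 88
f 109 85 111
f 109 111 110
f 110 111 112
f 110 112 88
f 111 85 86
f 111 86 112
f 112 86 87
f 112 87 88

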